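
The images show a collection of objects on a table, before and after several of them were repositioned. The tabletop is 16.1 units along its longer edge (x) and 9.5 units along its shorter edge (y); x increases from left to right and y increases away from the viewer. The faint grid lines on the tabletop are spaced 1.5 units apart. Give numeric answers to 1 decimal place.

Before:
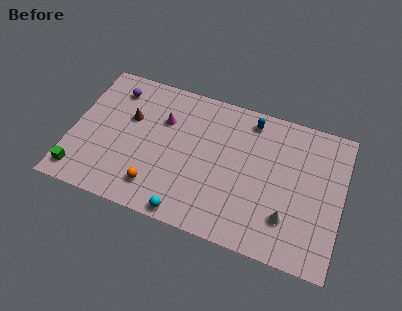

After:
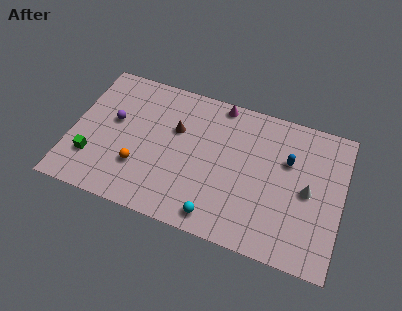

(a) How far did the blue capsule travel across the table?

3.1

From (10.4, 8.2) to (12.8, 6.2), the blue capsule covered √(2.4² + 2.0²) ≈ 3.1 units.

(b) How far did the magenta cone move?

3.9

The magenta cone moved from about (5.3, 6.5) to (8.5, 8.7), a distance of √(3.2² + 2.2²) ≈ 3.9.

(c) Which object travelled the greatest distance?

the magenta cone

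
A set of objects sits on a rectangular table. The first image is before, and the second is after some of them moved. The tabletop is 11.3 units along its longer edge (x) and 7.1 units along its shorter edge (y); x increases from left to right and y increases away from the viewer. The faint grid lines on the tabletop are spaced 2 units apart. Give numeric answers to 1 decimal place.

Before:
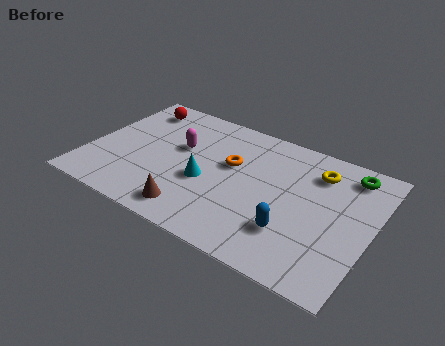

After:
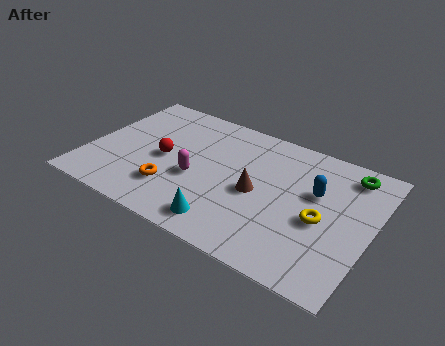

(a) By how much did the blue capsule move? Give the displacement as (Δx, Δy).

(0.6, 2.4)

From the two frames, the blue capsule sits at roughly (8.4, 2.0) before and (9.0, 4.4) after.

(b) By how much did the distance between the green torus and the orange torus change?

+2.9

Before: roughly 4.8 units apart; after: 7.7. That's 2.9 units further apart.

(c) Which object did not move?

the green torus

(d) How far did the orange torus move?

3.1

The orange torus was near (5.6, 4.3) before and (3.6, 1.9) after, so it travelled √(2.0² + 2.4²) ≈ 3.1 units.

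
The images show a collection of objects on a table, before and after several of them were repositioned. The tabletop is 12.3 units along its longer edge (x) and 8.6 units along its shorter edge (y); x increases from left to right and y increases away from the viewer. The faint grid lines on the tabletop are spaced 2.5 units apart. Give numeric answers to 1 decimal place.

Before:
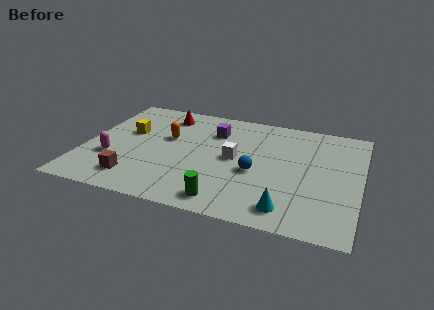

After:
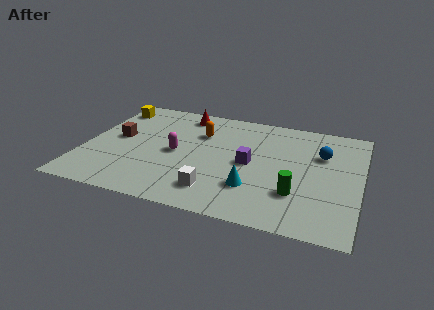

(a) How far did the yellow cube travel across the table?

2.1

The yellow cube was near (1.8, 5.2) before and (0.8, 7.1) after, so it travelled √(1.0² + 1.9²) ≈ 2.1 units.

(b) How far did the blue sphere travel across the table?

3.6

The blue sphere moved from about (7.7, 3.6) to (10.5, 5.8), a distance of √(2.8² + 2.2²) ≈ 3.6.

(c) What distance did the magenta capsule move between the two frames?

3.0

The magenta capsule was near (1.3, 2.9) before and (4.1, 4.1) after, so it travelled √(2.8² + 1.2²) ≈ 3.0 units.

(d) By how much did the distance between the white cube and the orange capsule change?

+1.2

The distance was about 3.2 in the first image and 4.4 in the second, so they moved 1.2 units further apart.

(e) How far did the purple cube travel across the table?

2.8

The purple cube was near (5.6, 6.3) before and (7.4, 4.2) after, so it travelled √(1.8² + 2.1²) ≈ 2.8 units.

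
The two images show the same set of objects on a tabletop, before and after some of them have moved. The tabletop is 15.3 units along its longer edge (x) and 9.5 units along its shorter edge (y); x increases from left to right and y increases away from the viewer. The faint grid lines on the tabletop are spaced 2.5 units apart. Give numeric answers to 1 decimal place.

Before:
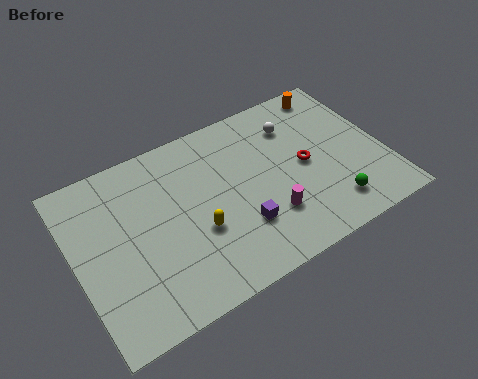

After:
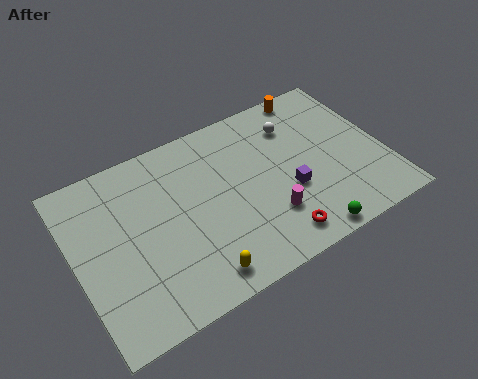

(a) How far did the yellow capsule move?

2.3

The yellow capsule moved from about (5.8, 3.6) to (5.4, 1.3), a distance of √(0.4² + 2.3²) ≈ 2.3.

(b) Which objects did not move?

the magenta cylinder and the white sphere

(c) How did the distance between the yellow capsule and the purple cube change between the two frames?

+3.3

They were about 2.2 units apart before and 5.5 after — 3.3 units further apart.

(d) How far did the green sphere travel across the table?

1.8

From (12.2, 1.8) to (10.7, 0.8), the green sphere covered √(1.5² + 1.0²) ≈ 1.8 units.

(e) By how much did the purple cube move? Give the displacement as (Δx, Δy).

(2.6, 0.8)

The purple cube was at about (7.8, 2.8) and moved to about (10.4, 3.6).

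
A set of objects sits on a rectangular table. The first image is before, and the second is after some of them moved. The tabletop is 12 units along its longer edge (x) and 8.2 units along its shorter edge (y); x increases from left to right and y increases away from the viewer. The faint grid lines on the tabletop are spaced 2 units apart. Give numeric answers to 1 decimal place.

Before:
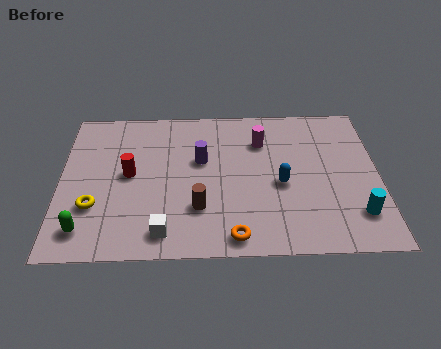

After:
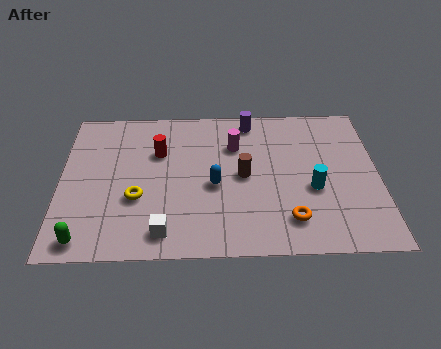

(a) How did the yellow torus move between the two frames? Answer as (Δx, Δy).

(1.6, 0.4)

The yellow torus was at about (1.3, 2.6) and moved to about (2.9, 3.0).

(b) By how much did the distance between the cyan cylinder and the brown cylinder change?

-3.2

Before: roughly 5.9 units apart; after: 2.7. That's 3.2 units closer together.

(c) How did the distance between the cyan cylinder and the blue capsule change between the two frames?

+0.4

They were about 3.3 units apart before and 3.7 after — 0.4 units further apart.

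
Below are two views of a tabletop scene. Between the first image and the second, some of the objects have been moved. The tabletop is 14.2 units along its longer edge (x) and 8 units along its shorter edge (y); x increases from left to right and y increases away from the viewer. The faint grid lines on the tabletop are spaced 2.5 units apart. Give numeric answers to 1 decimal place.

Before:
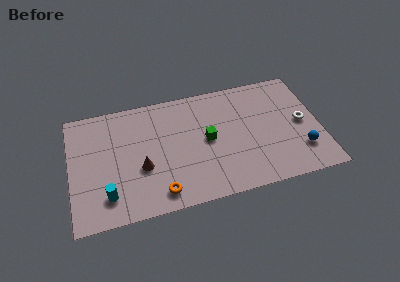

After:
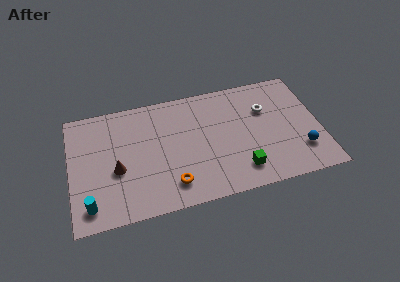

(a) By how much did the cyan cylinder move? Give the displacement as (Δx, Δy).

(-1.0, -0.4)

The cyan cylinder was at about (2.0, 1.7) and moved to about (1.0, 1.3).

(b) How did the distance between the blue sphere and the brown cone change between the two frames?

+1.4

The distance was about 9.1 in the first image and 10.5 in the second, so they moved 1.4 units further apart.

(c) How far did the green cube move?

3.0

The green cube was near (7.8, 4.1) before and (9.5, 1.6) after, so it travelled √(1.7² + 2.5²) ≈ 3.0 units.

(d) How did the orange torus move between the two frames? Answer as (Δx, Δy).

(0.7, 0.4)

From the two frames, the orange torus sits at roughly (4.9, 1.2) before and (5.6, 1.6) after.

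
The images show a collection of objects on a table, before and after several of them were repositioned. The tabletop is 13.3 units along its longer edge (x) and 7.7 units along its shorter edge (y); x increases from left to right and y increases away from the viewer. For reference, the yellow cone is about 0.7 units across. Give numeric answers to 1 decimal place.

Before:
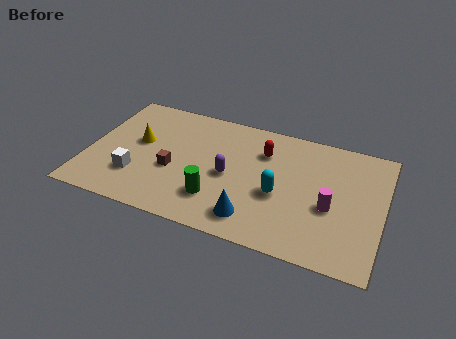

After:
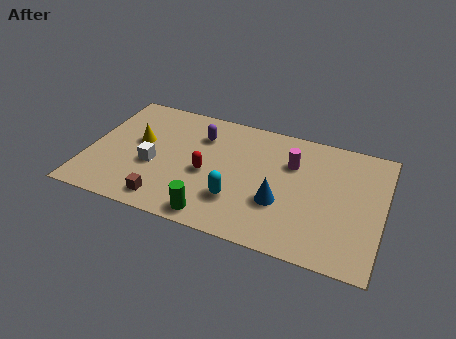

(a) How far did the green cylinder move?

1.1

The green cylinder was near (6.0, 2.0) before and (6.0, 0.9) after, so it travelled √(0.0² + 1.1²) ≈ 1.1 units.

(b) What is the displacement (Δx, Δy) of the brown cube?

(-0.1, -2.0)

From the two frames, the brown cube sits at roughly (3.9, 3.1) before and (3.8, 1.1) after.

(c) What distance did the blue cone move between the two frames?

1.7

From (7.7, 1.4) to (8.8, 2.7), the blue cone covered √(1.1² + 1.3²) ≈ 1.7 units.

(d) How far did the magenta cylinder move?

2.8

From (11.0, 3.2) to (9.1, 5.3), the magenta cylinder covered √(1.9² + 2.1²) ≈ 2.8 units.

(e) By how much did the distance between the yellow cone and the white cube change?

-0.7

Before: roughly 2.2 units apart; after: 1.5. That's 0.7 units closer together.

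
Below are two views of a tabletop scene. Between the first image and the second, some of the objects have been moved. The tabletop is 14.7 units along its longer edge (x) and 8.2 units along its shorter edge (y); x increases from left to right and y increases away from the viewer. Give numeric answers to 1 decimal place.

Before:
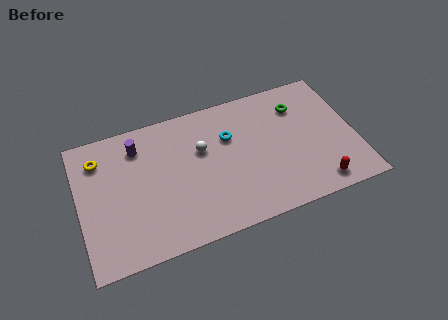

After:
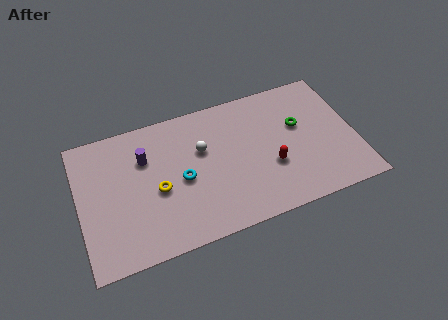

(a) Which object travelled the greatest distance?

the yellow torus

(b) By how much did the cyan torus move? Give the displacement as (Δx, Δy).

(-2.7, -1.7)

The cyan torus started near (8.1, 5.5) and ended near (5.4, 3.8).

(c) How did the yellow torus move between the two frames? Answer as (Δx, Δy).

(2.9, -2.8)

The yellow torus was at about (1.2, 6.4) and moved to about (4.1, 3.6).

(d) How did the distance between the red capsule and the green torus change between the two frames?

-2.5

The distance was about 5.1 in the first image and 2.6 in the second, so they moved 2.5 units closer together.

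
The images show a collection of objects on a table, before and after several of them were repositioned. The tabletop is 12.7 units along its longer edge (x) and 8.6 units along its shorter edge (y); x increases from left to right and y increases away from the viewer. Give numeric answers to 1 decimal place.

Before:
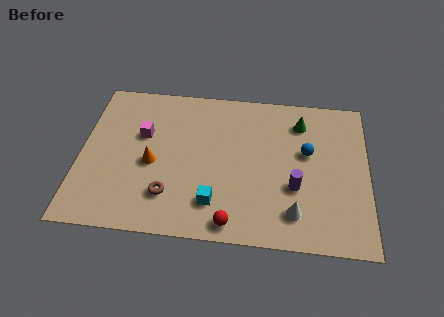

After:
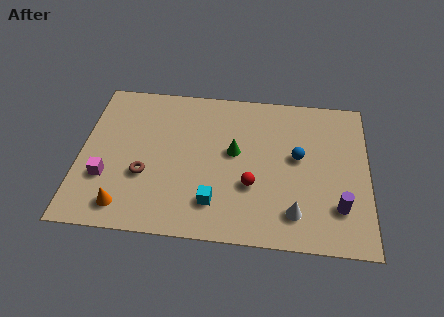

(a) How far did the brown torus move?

1.5

The brown torus was near (4.0, 2.1) before and (2.9, 3.1) after, so it travelled √(1.1² + 1.0²) ≈ 1.5 units.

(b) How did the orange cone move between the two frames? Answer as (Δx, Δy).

(-1.1, -2.5)

The orange cone started near (3.2, 3.8) and ended near (2.1, 1.3).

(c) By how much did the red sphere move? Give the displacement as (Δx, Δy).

(0.8, 2.1)

The red sphere was at about (6.8, 0.9) and moved to about (7.6, 3.0).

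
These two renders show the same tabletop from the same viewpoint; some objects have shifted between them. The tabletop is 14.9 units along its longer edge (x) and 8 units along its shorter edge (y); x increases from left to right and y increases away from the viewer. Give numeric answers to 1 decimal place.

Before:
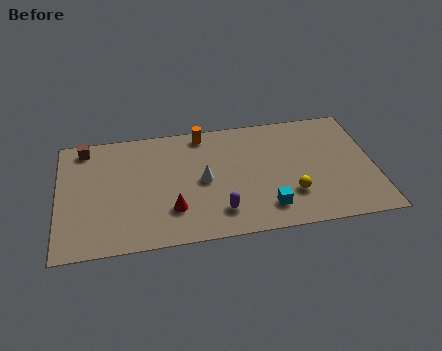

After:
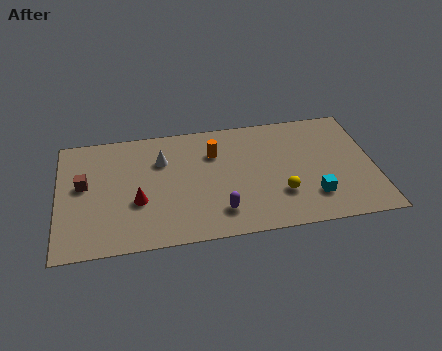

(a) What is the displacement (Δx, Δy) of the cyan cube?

(2.2, 0.4)

The cyan cube was at about (9.7, 1.6) and moved to about (11.9, 2.0).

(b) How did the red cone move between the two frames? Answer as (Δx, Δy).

(-1.6, 0.8)

The red cone started near (5.3, 2.2) and ended near (3.7, 3.0).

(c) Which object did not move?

the purple capsule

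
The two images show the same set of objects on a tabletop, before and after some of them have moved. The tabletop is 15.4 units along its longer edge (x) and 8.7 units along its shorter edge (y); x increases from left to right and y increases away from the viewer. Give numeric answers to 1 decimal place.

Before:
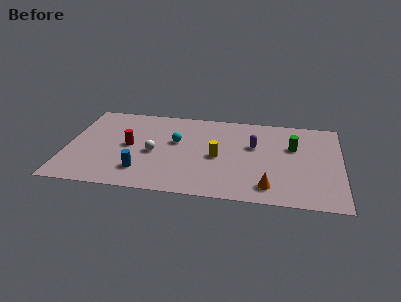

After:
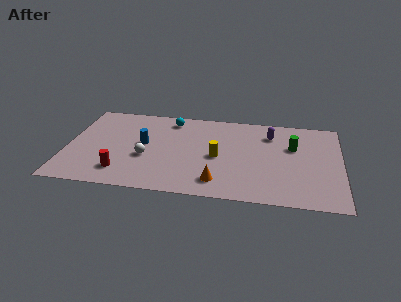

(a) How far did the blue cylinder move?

2.7

The blue cylinder was near (4.3, 2.0) before and (4.3, 4.7) after, so it travelled √(0.0² + 2.7²) ≈ 2.7 units.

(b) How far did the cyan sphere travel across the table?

2.2

The cyan sphere was near (6.1, 5.2) before and (5.7, 7.4) after, so it travelled √(0.4² + 2.2²) ≈ 2.2 units.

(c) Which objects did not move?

the green cylinder and the yellow cylinder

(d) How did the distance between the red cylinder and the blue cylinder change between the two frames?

+0.6

The distance was about 2.5 in the first image and 3.1 in the second, so they moved 0.6 units further apart.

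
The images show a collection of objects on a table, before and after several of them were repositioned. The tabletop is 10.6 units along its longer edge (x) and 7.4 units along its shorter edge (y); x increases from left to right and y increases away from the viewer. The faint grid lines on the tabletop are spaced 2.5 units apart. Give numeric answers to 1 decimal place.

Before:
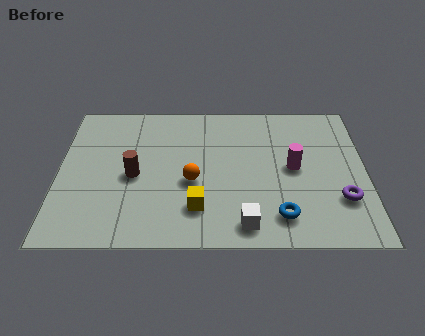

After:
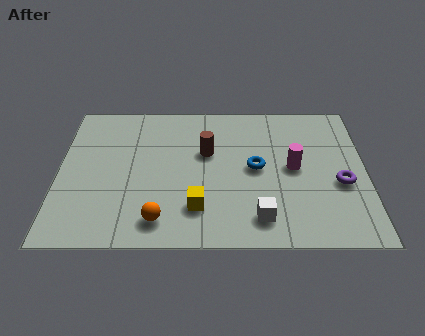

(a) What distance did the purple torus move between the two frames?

0.8

The purple torus was near (9.7, 2.2) before and (9.7, 3.0) after, so it travelled √(0.0² + 0.8²) ≈ 0.8 units.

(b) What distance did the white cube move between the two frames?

0.6

From (6.4, 1.0) to (6.9, 1.3), the white cube covered √(0.5² + 0.3²) ≈ 0.6 units.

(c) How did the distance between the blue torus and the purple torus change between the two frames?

+0.8

The distance was about 2.2 in the first image and 3.0 in the second, so they moved 0.8 units further apart.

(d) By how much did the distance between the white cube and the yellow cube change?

+0.4

They were about 1.8 units apart before and 2.2 after — 0.4 units further apart.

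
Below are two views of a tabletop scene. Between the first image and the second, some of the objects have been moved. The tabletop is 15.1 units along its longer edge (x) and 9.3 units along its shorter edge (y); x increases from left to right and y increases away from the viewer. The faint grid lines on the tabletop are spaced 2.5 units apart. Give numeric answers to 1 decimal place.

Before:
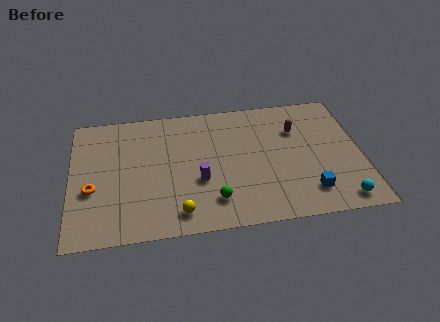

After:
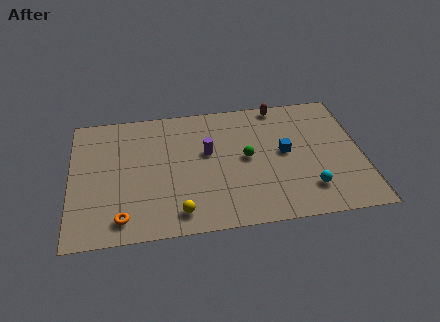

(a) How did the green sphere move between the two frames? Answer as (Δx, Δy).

(1.8, 2.8)

From the two frames, the green sphere sits at roughly (7.3, 2.0) before and (9.1, 4.8) after.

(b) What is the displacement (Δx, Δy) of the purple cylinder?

(0.5, 2.0)

From the two frames, the purple cylinder sits at roughly (6.6, 3.5) before and (7.1, 5.5) after.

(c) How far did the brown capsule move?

2.2

From (11.8, 6.5) to (11.0, 8.5), the brown capsule covered √(0.8² + 2.0²) ≈ 2.2 units.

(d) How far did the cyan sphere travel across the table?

1.9

The cyan sphere moved from about (13.8, 1.1) to (12.2, 2.1), a distance of √(1.6² + 1.0²) ≈ 1.9.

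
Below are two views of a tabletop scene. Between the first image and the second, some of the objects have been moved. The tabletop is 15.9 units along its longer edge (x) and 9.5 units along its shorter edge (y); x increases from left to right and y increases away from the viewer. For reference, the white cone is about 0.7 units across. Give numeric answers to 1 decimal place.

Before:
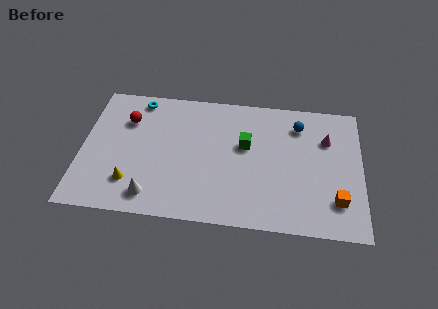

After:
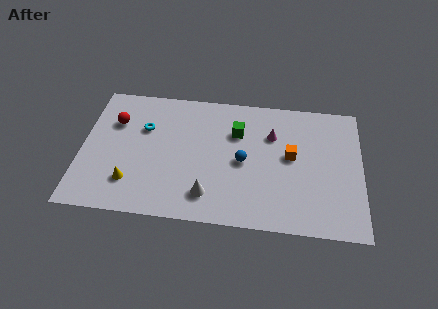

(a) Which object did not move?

the yellow cone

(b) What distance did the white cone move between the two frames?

3.2

The white cone was near (4.1, 1.5) before and (7.3, 1.9) after, so it travelled √(3.2² + 0.4²) ≈ 3.2 units.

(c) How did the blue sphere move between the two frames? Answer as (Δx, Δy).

(-3.1, -3.0)

The blue sphere was at about (12.3, 7.5) and moved to about (9.2, 4.5).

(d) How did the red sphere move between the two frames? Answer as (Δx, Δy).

(-0.7, -0.2)

The red sphere was at about (2.5, 6.8) and moved to about (1.8, 6.6).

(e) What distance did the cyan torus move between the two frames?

2.1

The cyan torus was near (3.1, 8.4) before and (3.5, 6.3) after, so it travelled √(0.4² + 2.1²) ≈ 2.1 units.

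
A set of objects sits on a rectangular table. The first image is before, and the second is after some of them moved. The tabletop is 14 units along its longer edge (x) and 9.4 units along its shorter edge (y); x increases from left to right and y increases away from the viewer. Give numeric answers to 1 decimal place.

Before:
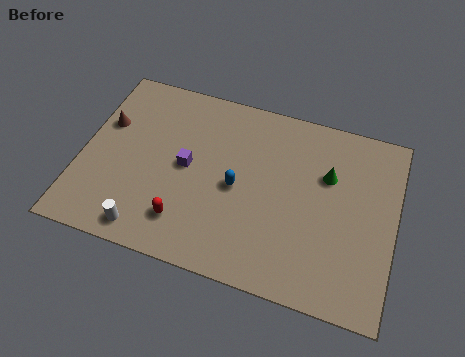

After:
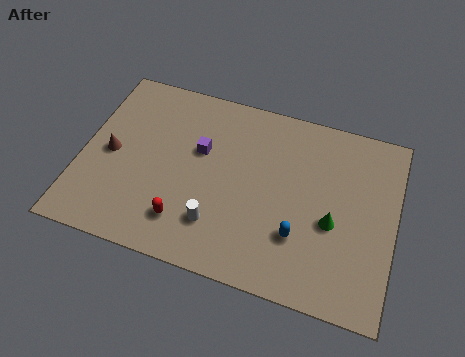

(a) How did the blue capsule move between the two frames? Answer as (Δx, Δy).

(2.9, -1.6)

The blue capsule started near (7.0, 4.4) and ended near (9.9, 2.8).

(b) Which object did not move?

the red capsule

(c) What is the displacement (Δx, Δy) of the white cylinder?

(3.0, 1.2)

The white cylinder was at about (3.3, 1.1) and moved to about (6.3, 2.3).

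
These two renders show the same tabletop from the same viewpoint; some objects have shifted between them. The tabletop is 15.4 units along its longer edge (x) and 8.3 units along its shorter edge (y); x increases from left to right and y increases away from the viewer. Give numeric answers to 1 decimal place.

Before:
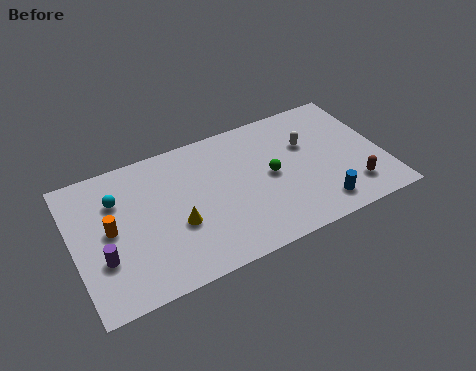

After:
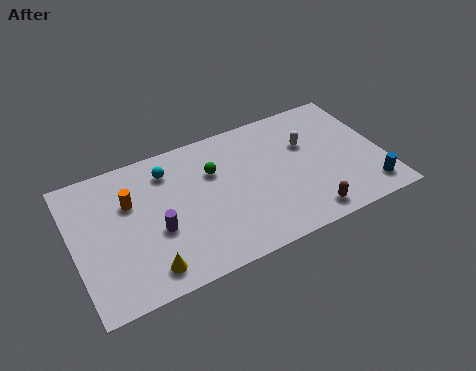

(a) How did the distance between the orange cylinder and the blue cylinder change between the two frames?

+1.7

The distance was about 10.5 in the first image and 12.2 in the second, so they moved 1.7 units further apart.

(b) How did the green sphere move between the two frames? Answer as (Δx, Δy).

(-2.7, 1.4)

The green sphere was at about (9.8, 4.2) and moved to about (7.1, 5.6).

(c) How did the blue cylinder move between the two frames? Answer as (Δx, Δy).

(2.5, 0.0)

The blue cylinder was at about (11.9, 1.4) and moved to about (14.4, 1.4).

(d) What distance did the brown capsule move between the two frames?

2.5

The brown capsule moved from about (13.6, 1.8) to (11.2, 1.1), a distance of √(2.4² + 0.7²) ≈ 2.5.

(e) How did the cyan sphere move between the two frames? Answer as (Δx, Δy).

(2.6, 0.7)

The cyan sphere was at about (2.3, 5.9) and moved to about (4.9, 6.6).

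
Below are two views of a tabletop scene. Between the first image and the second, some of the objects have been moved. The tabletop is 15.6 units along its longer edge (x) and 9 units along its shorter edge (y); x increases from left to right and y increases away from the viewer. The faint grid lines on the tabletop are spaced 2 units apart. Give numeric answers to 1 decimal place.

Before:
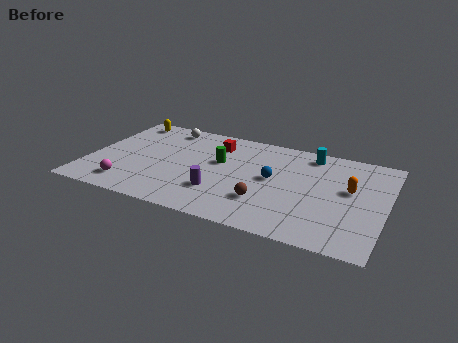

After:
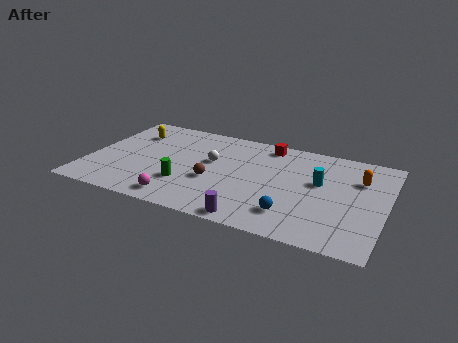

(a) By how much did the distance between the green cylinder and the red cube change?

+4.8

The distance was about 1.6 in the first image and 6.4 in the second, so they moved 4.8 units further apart.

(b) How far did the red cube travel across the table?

2.8

From (6.4, 7.0) to (9.1, 7.9), the red cube covered √(2.7² + 0.9²) ≈ 2.8 units.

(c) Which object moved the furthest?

the white sphere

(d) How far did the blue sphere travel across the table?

3.1

The blue sphere was near (9.7, 4.8) before and (11.0, 2.0) after, so it travelled √(1.3² + 2.8²) ≈ 3.1 units.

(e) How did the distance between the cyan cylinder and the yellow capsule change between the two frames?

+0.3

Before: roughly 10.0 units apart; after: 10.3. That's 0.3 units further apart.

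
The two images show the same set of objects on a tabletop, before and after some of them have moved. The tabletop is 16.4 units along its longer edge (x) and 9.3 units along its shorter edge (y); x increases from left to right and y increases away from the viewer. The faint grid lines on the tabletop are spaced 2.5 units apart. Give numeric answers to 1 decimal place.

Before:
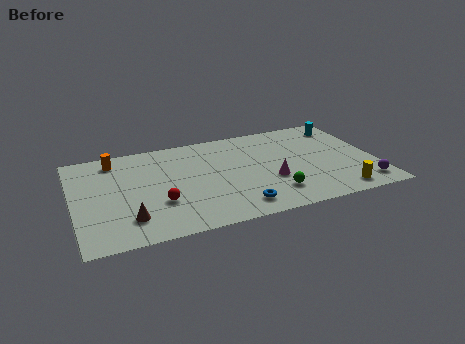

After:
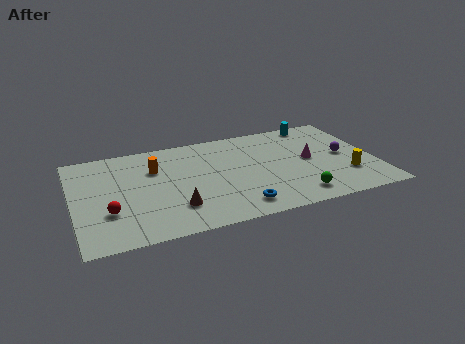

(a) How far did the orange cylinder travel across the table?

2.6

From (2.4, 7.9) to (4.5, 6.4), the orange cylinder covered √(2.1² + 1.5²) ≈ 2.6 units.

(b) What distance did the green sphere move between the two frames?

1.3

The green sphere was near (10.6, 2.1) before and (11.8, 1.5) after, so it travelled √(1.2² + 0.6²) ≈ 1.3 units.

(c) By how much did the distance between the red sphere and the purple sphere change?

+2.0

The distance was about 11.1 in the first image and 13.1 in the second, so they moved 2.0 units further apart.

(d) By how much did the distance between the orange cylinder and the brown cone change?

-1.7

Before: roughly 5.8 units apart; after: 4.1. That's 1.7 units closer together.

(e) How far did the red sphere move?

2.7

The red sphere was near (4.5, 3.1) before and (1.8, 3.0) after, so it travelled √(2.7² + 0.1²) ≈ 2.7 units.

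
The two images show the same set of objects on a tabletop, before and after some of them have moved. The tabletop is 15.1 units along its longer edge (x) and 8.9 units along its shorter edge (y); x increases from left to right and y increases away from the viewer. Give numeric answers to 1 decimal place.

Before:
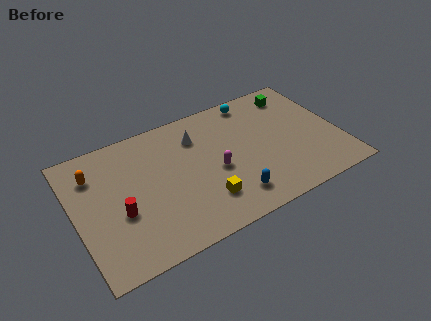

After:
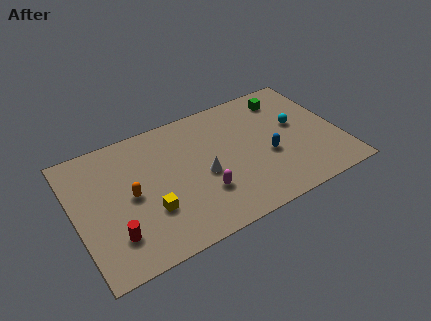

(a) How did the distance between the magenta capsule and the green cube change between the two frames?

+0.9

Before: roughly 6.3 units apart; after: 7.2. That's 0.9 units further apart.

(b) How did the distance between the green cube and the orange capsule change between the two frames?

-2.0

The distance was about 11.8 in the first image and 9.8 in the second, so they moved 2.0 units closer together.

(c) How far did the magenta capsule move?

1.5

The magenta capsule moved from about (7.9, 3.9) to (7.0, 2.7), a distance of √(0.9² + 1.2²) ≈ 1.5.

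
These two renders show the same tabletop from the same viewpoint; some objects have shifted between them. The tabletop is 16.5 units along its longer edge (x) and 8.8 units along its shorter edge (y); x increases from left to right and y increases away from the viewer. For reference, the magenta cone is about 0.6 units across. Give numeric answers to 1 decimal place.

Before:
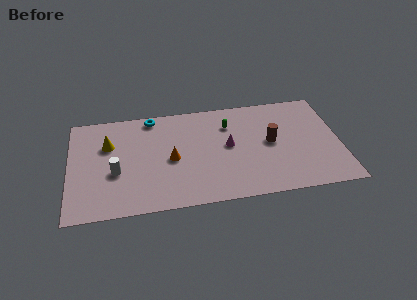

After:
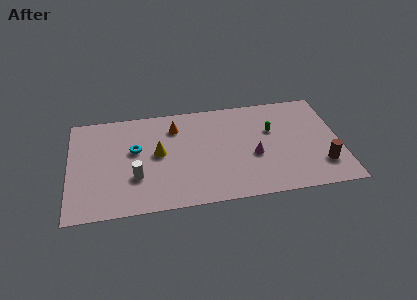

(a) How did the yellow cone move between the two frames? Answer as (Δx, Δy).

(3.0, -1.2)

The yellow cone started near (2.4, 5.9) and ended near (5.4, 4.7).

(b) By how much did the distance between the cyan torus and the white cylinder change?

-2.7

The distance was about 5.0 in the first image and 2.3 in the second, so they moved 2.7 units closer together.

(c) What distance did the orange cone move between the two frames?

2.7

From (6.2, 4.1) to (6.5, 6.8), the orange cone covered √(0.3² + 2.7²) ≈ 2.7 units.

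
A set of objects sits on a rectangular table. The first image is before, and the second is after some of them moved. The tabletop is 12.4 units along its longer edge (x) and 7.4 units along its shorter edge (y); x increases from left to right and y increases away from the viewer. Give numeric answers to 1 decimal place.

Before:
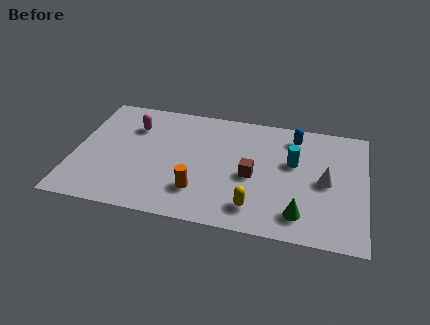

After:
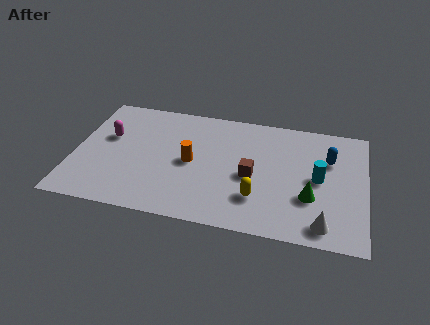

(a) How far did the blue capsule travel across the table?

1.9

From (9.3, 6.1) to (10.8, 5.0), the blue capsule covered √(1.5² + 1.1²) ≈ 1.9 units.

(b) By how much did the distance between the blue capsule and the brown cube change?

+0.3

Before: roughly 3.3 units apart; after: 3.6. That's 0.3 units further apart.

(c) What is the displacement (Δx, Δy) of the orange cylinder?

(-0.4, 1.7)

The orange cylinder started near (5.4, 1.9) and ended near (5.0, 3.6).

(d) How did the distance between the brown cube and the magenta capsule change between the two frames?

+0.7

They were about 5.6 units apart before and 6.3 after — 0.7 units further apart.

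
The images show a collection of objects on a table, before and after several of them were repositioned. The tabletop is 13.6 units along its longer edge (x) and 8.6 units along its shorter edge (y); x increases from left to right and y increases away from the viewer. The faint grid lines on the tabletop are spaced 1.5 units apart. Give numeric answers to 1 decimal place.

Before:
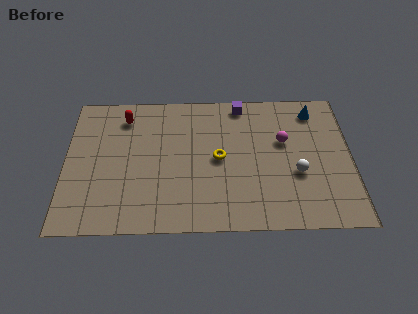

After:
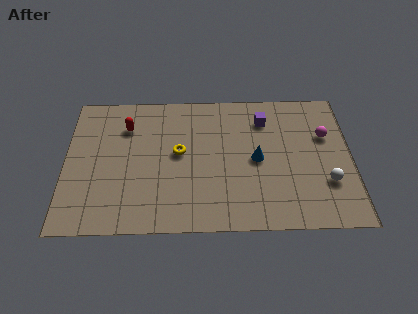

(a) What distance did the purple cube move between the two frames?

1.5

The purple cube was near (8.4, 7.7) before and (9.5, 6.7) after, so it travelled √(1.1² + 1.0²) ≈ 1.5 units.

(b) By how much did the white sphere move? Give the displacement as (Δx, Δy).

(1.4, -0.6)

From the two frames, the white sphere sits at roughly (11.0, 3.3) before and (12.4, 2.7) after.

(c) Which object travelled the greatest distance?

the blue cone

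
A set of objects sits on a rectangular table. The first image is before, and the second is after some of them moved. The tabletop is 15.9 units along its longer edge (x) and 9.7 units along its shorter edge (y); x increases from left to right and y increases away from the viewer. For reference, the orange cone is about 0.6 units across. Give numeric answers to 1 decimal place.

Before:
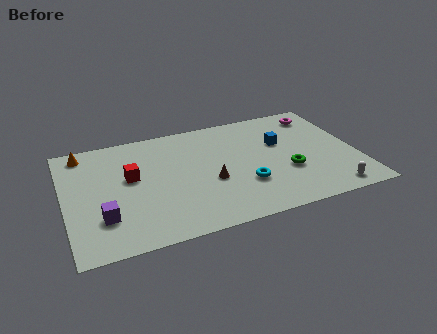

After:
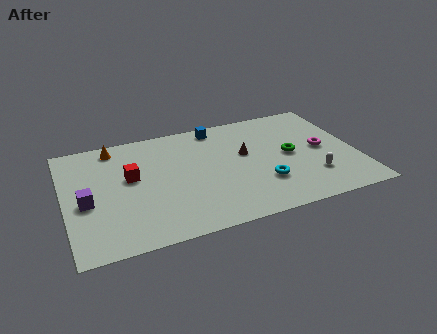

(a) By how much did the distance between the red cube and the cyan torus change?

+1.0

The distance was about 6.5 in the first image and 7.5 in the second, so they moved 1.0 units further apart.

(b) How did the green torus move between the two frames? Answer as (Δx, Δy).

(0.3, 1.4)

The green torus started near (12.0, 3.5) and ended near (12.3, 4.9).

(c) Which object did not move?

the red cube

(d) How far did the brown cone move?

2.8

From (7.8, 3.9) to (9.9, 5.7), the brown cone covered √(2.1² + 1.8²) ≈ 2.8 units.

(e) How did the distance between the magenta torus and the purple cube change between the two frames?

-0.5

They were about 13.5 units apart before and 13.0 after — 0.5 units closer together.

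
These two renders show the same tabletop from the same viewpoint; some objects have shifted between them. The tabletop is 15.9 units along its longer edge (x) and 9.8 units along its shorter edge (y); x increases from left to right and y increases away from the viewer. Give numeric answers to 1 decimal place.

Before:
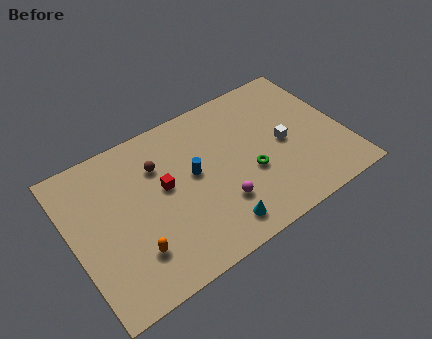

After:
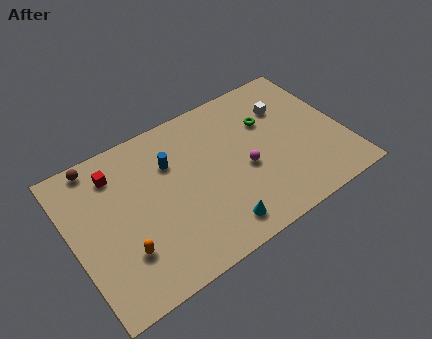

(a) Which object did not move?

the cyan cone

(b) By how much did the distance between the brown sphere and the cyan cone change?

+3.4

The distance was about 6.0 in the first image and 9.4 in the second, so they moved 3.4 units further apart.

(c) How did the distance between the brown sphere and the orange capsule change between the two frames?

+1.1

They were about 5.0 units apart before and 6.1 after — 1.1 units further apart.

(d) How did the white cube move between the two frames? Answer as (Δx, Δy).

(0.6, 2.3)

The white cube was at about (12.4, 4.7) and moved to about (13.0, 7.0).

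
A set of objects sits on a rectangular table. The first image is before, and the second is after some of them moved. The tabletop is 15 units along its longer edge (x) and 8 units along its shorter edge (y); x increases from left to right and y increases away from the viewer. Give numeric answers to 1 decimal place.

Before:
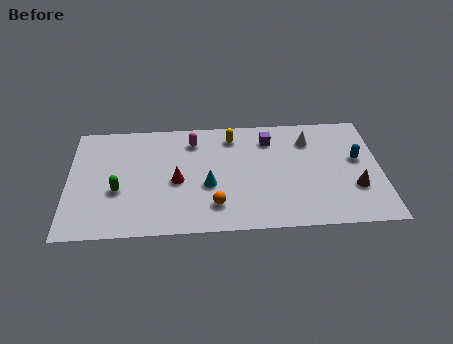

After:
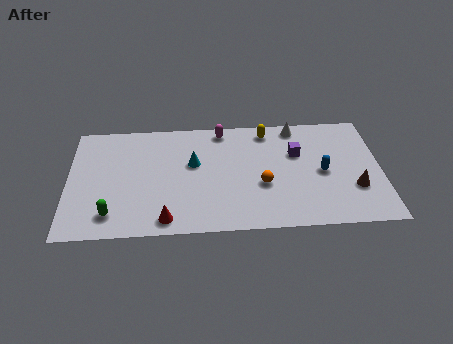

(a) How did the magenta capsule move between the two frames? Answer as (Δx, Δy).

(1.4, 0.7)

The magenta capsule was at about (6.0, 6.4) and moved to about (7.4, 7.1).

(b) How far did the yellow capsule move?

1.7

From (7.9, 6.6) to (9.6, 6.9), the yellow capsule covered √(1.7² + 0.3²) ≈ 1.7 units.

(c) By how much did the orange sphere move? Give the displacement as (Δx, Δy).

(2.3, 1.3)

From the two frames, the orange sphere sits at roughly (7.0, 1.8) before and (9.3, 3.1) after.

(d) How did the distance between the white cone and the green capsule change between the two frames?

+0.8

They were about 9.7 units apart before and 10.5 after — 0.8 units further apart.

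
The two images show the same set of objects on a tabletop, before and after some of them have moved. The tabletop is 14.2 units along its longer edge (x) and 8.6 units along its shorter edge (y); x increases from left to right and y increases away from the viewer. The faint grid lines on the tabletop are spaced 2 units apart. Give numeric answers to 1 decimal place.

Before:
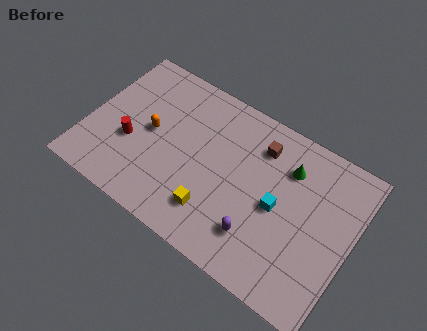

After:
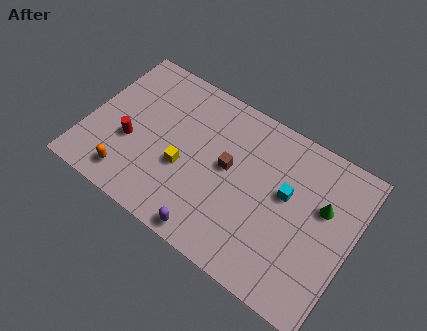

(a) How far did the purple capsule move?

2.6

From (9.6, 2.1) to (7.3, 0.8), the purple capsule covered √(2.3² + 1.3²) ≈ 2.6 units.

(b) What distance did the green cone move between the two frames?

2.2

From (10.5, 6.4) to (12.5, 5.4), the green cone covered √(2.0² + 1.0²) ≈ 2.2 units.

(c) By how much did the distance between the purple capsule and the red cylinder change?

-1.8

The distance was about 7.3 in the first image and 5.5 in the second, so they moved 1.8 units closer together.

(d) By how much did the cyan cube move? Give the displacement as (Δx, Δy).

(0.3, 0.9)

The cyan cube started near (10.3, 4.1) and ended near (10.6, 5.0).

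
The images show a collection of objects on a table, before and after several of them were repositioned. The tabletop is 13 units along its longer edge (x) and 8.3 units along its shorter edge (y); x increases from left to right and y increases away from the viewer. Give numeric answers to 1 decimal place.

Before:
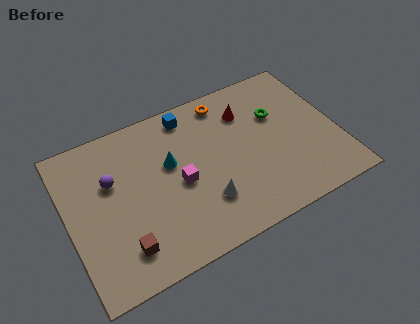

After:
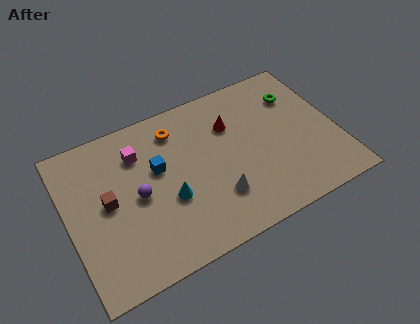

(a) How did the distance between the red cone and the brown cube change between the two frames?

-1.6

They were about 8.0 units apart before and 6.4 after — 1.6 units closer together.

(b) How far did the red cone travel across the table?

0.9

The red cone moved from about (8.9, 6.2) to (8.1, 5.8), a distance of √(0.8² + 0.4²) ≈ 0.9.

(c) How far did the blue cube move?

2.8

The blue cube moved from about (6.2, 7.2) to (4.4, 5.0), a distance of √(1.8² + 2.2²) ≈ 2.8.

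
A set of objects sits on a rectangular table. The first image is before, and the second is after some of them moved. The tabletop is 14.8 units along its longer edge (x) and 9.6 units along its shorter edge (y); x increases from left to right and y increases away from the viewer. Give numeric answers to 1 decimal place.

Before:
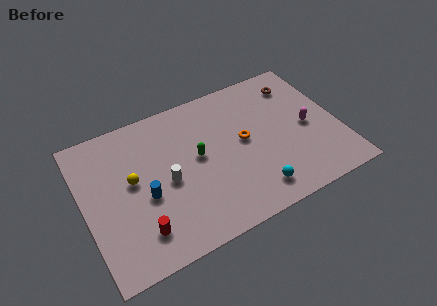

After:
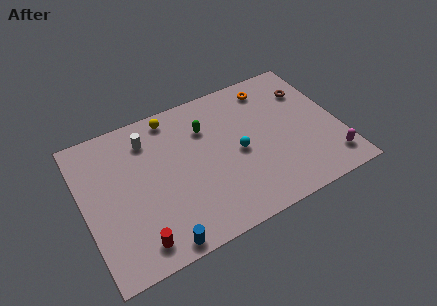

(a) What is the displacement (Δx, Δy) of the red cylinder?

(-0.2, -0.6)

The red cylinder started near (2.8, 2.0) and ended near (2.6, 1.4).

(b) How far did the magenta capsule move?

2.9

The magenta capsule moved from about (13.0, 4.5) to (13.9, 1.7), a distance of √(0.9² + 2.8²) ≈ 2.9.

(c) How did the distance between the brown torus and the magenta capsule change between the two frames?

+2.1

The distance was about 3.2 in the first image and 5.3 in the second, so they moved 2.1 units further apart.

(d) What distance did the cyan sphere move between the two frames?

2.9

The cyan sphere was near (9.4, 1.6) before and (8.9, 4.5) after, so it travelled √(0.5² + 2.9²) ≈ 2.9 units.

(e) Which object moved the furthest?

the yellow sphere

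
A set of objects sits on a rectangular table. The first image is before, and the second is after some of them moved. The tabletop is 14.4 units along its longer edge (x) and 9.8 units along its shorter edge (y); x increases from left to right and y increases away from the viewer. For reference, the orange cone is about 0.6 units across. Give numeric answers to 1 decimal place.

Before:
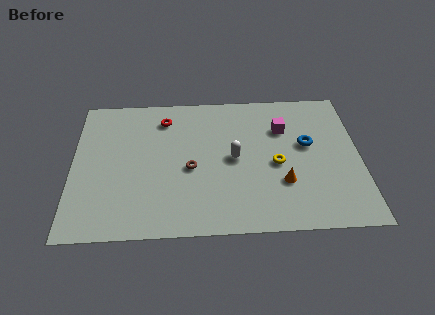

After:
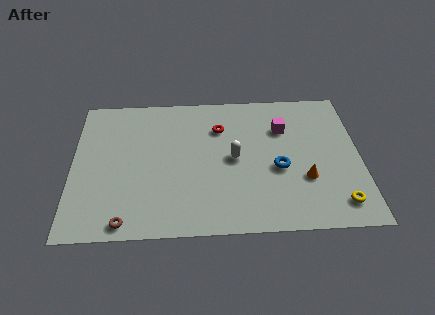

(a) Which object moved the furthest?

the brown torus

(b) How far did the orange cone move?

1.1

From (10.5, 3.1) to (11.6, 3.3), the orange cone covered √(1.1² + 0.2²) ≈ 1.1 units.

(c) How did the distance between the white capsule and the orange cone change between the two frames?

+0.8

The distance was about 3.0 in the first image and 3.8 in the second, so they moved 0.8 units further apart.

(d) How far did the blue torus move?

2.2

The blue torus was near (11.8, 5.7) before and (10.3, 4.1) after, so it travelled √(1.5² + 1.6²) ≈ 2.2 units.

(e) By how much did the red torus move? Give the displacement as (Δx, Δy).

(2.8, -0.8)

The red torus was at about (4.6, 7.9) and moved to about (7.4, 7.1).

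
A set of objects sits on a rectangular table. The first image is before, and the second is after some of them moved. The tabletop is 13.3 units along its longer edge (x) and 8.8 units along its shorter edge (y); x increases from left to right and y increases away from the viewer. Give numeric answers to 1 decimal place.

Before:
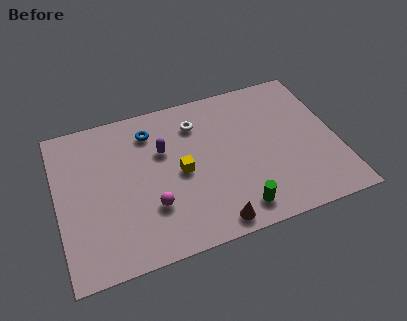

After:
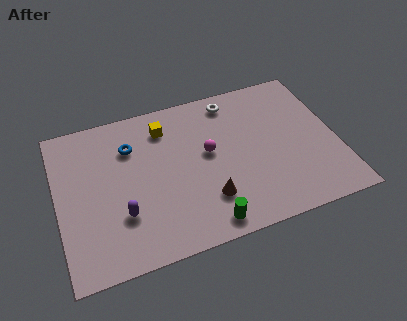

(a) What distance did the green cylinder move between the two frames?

1.5

The green cylinder was near (8.2, 1.3) before and (6.7, 1.0) after, so it travelled √(1.5² + 0.3²) ≈ 1.5 units.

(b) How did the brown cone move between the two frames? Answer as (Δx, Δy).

(-0.1, 1.4)

The brown cone started near (7.0, 0.9) and ended near (6.9, 2.3).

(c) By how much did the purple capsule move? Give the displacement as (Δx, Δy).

(-2.2, -3.0)

The purple capsule was at about (5.1, 5.7) and moved to about (2.9, 2.7).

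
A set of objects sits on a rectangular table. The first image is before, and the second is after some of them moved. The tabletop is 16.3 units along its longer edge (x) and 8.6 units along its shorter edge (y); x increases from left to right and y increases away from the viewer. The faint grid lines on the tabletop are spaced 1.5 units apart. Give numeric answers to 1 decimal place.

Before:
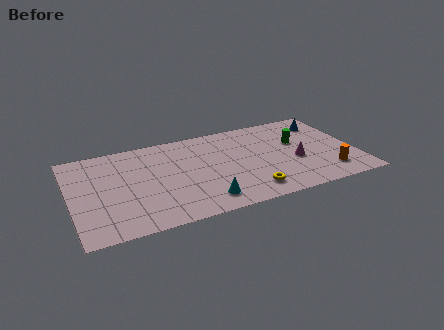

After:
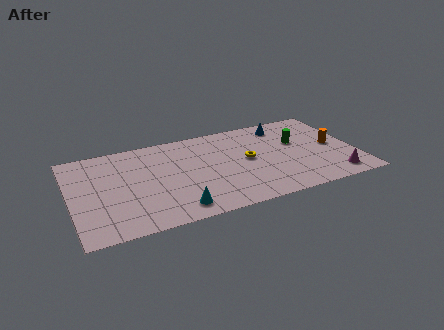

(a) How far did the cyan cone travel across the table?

1.6

The cyan cone moved from about (7.3, 1.5) to (5.7, 1.3), a distance of √(1.6² + 0.2²) ≈ 1.6.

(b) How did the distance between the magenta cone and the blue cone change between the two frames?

+2.4

The distance was about 3.9 in the first image and 6.3 in the second, so they moved 2.4 units further apart.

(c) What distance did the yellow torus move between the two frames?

3.0

The yellow torus was near (9.9, 1.5) before and (10.1, 4.5) after, so it travelled √(0.2² + 3.0²) ≈ 3.0 units.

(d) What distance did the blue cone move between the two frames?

2.4

From (14.9, 6.8) to (12.5, 7.2), the blue cone covered √(2.4² + 0.4²) ≈ 2.4 units.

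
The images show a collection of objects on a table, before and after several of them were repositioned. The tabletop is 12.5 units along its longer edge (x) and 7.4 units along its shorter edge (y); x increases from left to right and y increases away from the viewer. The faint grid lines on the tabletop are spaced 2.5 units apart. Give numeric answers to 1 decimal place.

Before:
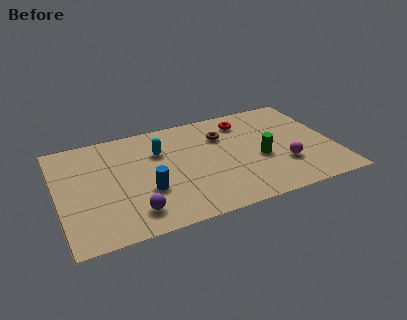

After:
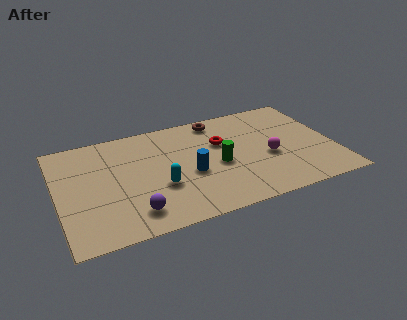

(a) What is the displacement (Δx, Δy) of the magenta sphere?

(-0.6, 0.8)

The magenta sphere started near (10.1, 2.3) and ended near (9.5, 3.1).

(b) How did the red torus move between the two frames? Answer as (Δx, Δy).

(-1.2, -1.2)

The red torus was at about (8.7, 6.0) and moved to about (7.5, 4.8).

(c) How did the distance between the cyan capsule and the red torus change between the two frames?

-0.4

The distance was about 4.1 in the first image and 3.7 in the second, so they moved 0.4 units closer together.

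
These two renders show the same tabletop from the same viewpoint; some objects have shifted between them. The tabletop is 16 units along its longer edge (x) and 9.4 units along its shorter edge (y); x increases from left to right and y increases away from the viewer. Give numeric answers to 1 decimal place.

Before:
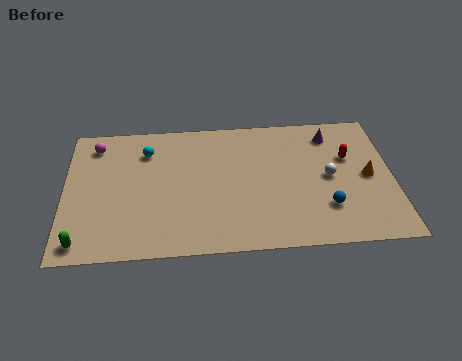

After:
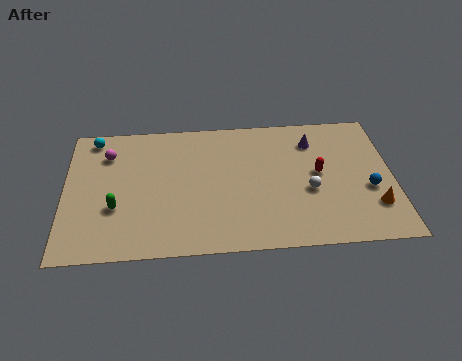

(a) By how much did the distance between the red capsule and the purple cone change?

+0.4

Before: roughly 1.9 units apart; after: 2.3. That's 0.4 units further apart.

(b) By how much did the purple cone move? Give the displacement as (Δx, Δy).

(-0.9, -0.4)

The purple cone started near (13.1, 7.7) and ended near (12.2, 7.3).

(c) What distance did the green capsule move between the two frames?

2.7

The green capsule was near (0.9, 1.1) before and (2.5, 3.3) after, so it travelled √(1.6² + 2.2²) ≈ 2.7 units.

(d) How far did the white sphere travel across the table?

1.3

The white sphere moved from about (12.9, 4.7) to (11.9, 3.8), a distance of √(1.0² + 0.9²) ≈ 1.3.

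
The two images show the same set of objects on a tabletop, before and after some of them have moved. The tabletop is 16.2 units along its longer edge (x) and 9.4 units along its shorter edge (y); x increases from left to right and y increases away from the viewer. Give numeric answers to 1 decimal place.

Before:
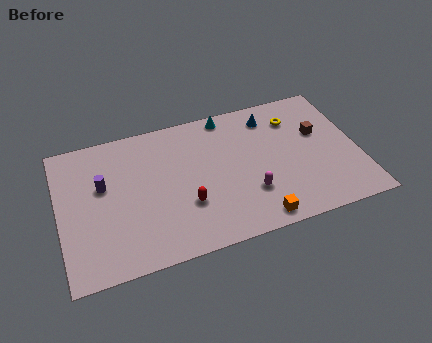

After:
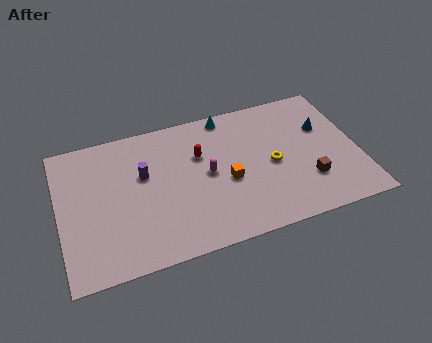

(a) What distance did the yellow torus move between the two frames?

3.2

From (13.0, 7.2) to (11.5, 4.4), the yellow torus covered √(1.5² + 2.8²) ≈ 3.2 units.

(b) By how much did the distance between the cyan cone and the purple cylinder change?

-2.0

The distance was about 7.5 in the first image and 5.5 in the second, so they moved 2.0 units closer together.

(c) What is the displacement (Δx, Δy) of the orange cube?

(-1.3, 3.0)

The orange cube started near (10.3, 1.0) and ended near (9.0, 4.0).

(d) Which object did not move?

the cyan cone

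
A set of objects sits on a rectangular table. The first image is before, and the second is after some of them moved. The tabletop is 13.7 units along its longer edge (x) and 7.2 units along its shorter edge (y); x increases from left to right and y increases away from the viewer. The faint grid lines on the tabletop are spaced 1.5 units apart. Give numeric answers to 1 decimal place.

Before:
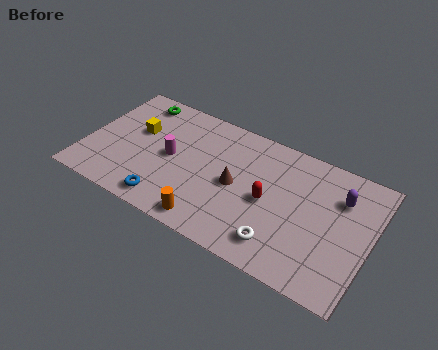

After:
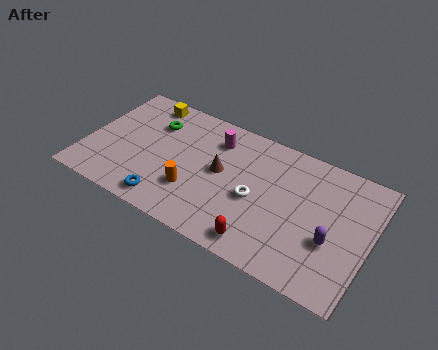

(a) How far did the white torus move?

2.3

From (9.7, 1.4) to (8.3, 3.2), the white torus covered √(1.4² + 1.8²) ≈ 2.3 units.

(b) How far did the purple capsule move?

2.5

The purple capsule was near (12.1, 5.2) before and (12.0, 2.7) after, so it travelled √(0.1² + 2.5²) ≈ 2.5 units.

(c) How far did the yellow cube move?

1.9

From (2.3, 4.4) to (2.4, 6.3), the yellow cube covered √(0.1² + 1.9²) ≈ 1.9 units.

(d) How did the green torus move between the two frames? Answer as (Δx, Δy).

(1.0, -1.0)

The green torus started near (2.0, 6.2) and ended near (3.0, 5.2).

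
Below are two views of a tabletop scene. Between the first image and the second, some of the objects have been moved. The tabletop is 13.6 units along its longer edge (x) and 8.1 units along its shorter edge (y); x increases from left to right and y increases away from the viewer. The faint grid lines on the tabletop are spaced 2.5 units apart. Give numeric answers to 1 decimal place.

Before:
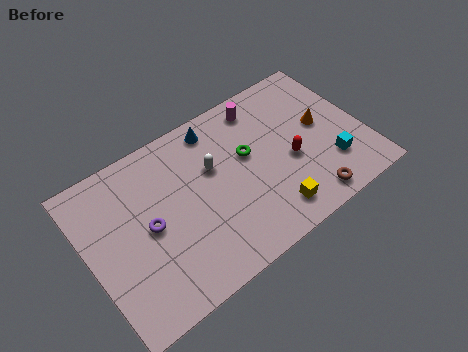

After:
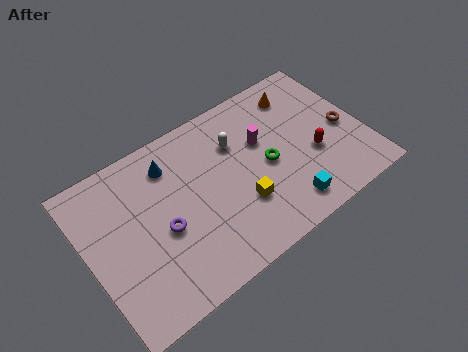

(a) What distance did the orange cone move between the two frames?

2.3

The orange cone moved from about (11.7, 4.4) to (11.0, 6.6), a distance of √(0.7² + 2.2²) ≈ 2.3.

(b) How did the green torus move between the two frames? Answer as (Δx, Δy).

(0.8, -1.0)

The green torus was at about (8.0, 4.8) and moved to about (8.8, 3.8).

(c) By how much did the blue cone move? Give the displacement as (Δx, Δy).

(-2.4, -0.6)

From the two frames, the blue cone sits at roughly (6.8, 7.0) before and (4.4, 6.4) after.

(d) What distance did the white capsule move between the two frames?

1.4

From (6.3, 5.1) to (7.6, 5.7), the white capsule covered √(1.3² + 0.6²) ≈ 1.4 units.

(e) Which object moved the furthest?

the brown torus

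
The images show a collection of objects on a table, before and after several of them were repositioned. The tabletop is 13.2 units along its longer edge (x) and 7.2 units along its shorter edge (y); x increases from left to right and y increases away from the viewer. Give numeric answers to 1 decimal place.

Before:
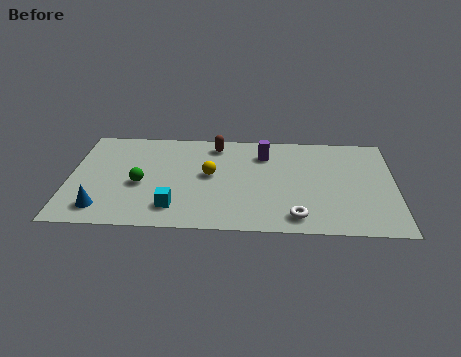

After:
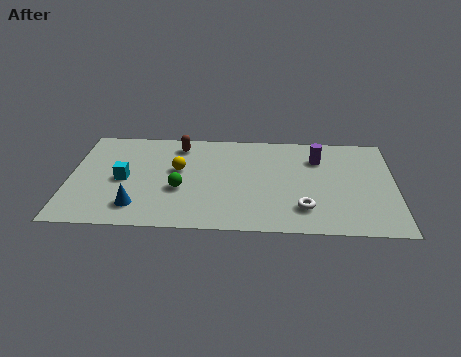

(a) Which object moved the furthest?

the cyan cube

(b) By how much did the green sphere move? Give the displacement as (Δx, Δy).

(1.6, -0.3)

The green sphere was at about (2.9, 3.1) and moved to about (4.5, 2.8).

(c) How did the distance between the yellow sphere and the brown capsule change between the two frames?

-0.4

The distance was about 2.2 in the first image and 1.8 in the second, so they moved 0.4 units closer together.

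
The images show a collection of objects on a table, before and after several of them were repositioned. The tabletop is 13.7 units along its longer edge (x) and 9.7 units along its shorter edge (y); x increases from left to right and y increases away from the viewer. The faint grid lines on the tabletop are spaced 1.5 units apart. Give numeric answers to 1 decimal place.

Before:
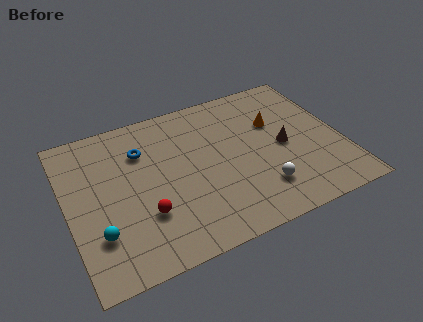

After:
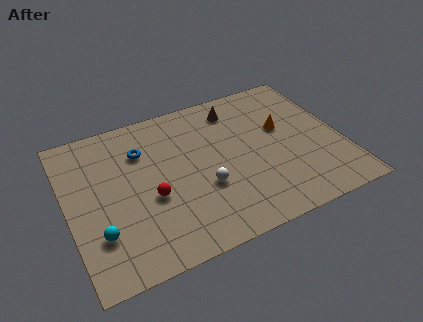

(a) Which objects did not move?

the blue torus and the cyan sphere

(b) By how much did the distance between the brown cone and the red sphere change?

-1.1

Before: roughly 7.4 units apart; after: 6.3. That's 1.1 units closer together.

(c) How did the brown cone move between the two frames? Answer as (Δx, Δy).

(-2.0, 3.4)

From the two frames, the brown cone sits at roughly (10.8, 4.6) before and (8.8, 8.0) after.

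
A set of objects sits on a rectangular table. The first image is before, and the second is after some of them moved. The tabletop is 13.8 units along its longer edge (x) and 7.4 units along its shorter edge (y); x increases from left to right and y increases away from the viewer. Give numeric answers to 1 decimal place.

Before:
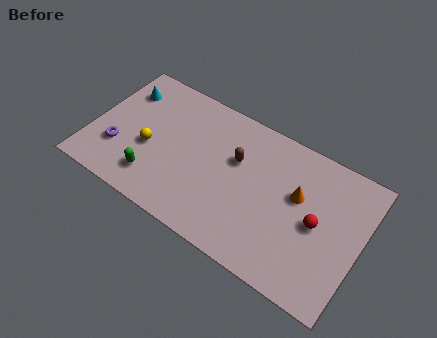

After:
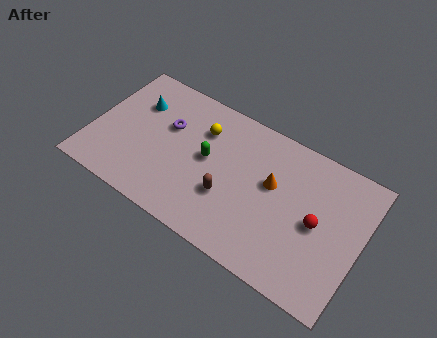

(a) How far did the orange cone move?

1.3

The orange cone was near (10.5, 4.5) before and (9.2, 4.4) after, so it travelled √(1.3² + 0.1²) ≈ 1.3 units.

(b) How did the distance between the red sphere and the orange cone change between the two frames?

+1.1

The distance was about 1.4 in the first image and 2.5 in the second, so they moved 1.1 units further apart.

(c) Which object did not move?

the red sphere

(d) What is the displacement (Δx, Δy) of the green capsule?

(2.4, 2.4)

The green capsule was at about (3.5, 1.6) and moved to about (5.9, 4.0).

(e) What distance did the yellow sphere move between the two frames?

3.3

The yellow sphere was near (3.0, 3.1) before and (5.4, 5.4) after, so it travelled √(2.4² + 2.3²) ≈ 3.3 units.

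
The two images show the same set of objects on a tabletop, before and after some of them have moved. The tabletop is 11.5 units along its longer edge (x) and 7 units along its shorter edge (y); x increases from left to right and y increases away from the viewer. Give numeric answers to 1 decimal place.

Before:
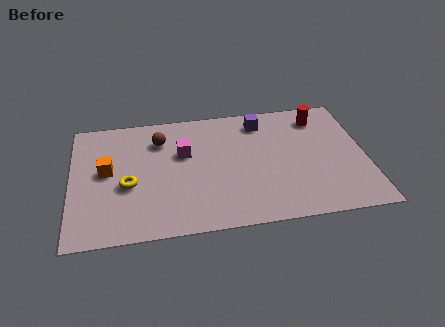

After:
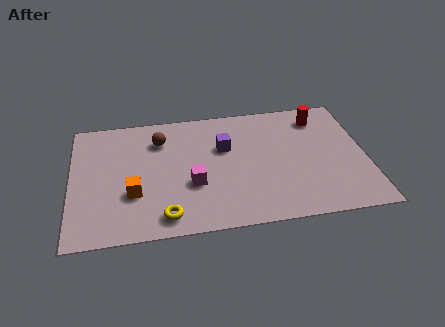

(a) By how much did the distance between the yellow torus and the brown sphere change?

+1.6

They were about 2.7 units apart before and 4.3 after — 1.6 units further apart.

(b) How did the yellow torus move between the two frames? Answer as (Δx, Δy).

(1.4, -1.9)

From the two frames, the yellow torus sits at roughly (2.2, 2.9) before and (3.6, 1.0) after.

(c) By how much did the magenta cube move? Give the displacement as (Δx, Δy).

(0.3, -1.8)

The magenta cube started near (4.4, 4.4) and ended near (4.7, 2.6).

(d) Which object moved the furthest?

the yellow torus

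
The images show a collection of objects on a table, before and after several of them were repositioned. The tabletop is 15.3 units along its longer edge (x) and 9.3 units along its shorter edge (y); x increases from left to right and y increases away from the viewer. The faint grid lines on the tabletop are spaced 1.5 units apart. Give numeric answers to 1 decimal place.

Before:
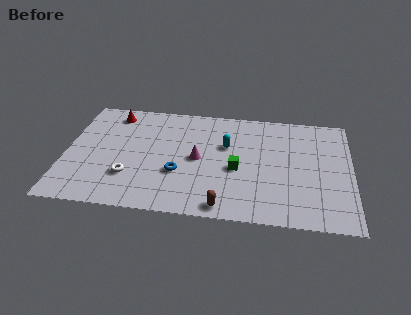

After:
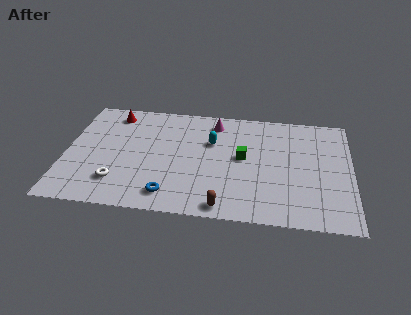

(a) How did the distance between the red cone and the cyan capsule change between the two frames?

-0.8

Before: roughly 6.5 units apart; after: 5.7. That's 0.8 units closer together.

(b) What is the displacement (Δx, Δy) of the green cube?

(0.3, 1.0)

The green cube started near (9.2, 4.0) and ended near (9.5, 5.0).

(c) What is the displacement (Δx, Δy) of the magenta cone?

(0.8, 3.2)

From the two frames, the magenta cone sits at roughly (7.1, 4.6) before and (7.9, 7.8) after.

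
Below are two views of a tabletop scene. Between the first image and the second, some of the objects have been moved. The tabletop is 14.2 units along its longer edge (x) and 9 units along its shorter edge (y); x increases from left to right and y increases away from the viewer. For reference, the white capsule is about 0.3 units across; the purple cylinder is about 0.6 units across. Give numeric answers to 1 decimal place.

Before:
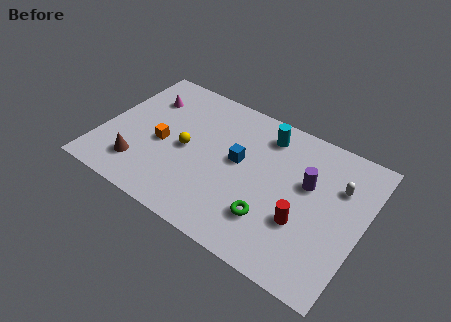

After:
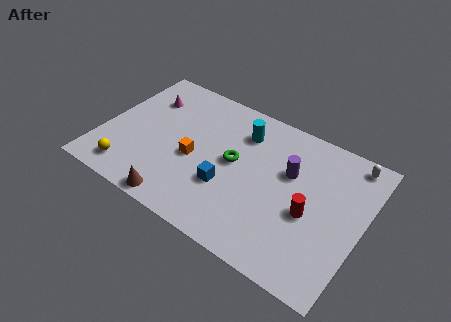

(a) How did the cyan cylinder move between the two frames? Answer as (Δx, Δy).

(-1.2, -0.5)

The cyan cylinder was at about (8.5, 7.4) and moved to about (7.3, 6.9).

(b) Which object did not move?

the magenta cone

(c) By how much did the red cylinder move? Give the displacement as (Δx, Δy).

(0.3, 0.7)

From the two frames, the red cylinder sits at roughly (11.2, 3.1) before and (11.5, 3.8) after.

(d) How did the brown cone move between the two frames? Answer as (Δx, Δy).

(2.4, -1.2)

The brown cone was at about (2.4, 2.0) and moved to about (4.8, 0.8).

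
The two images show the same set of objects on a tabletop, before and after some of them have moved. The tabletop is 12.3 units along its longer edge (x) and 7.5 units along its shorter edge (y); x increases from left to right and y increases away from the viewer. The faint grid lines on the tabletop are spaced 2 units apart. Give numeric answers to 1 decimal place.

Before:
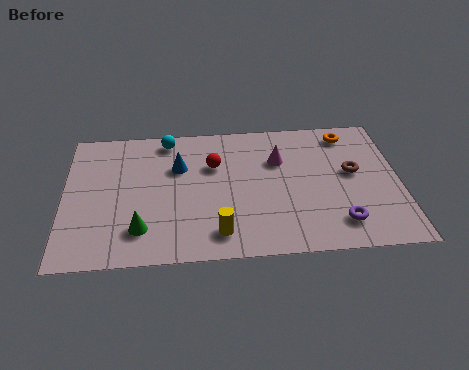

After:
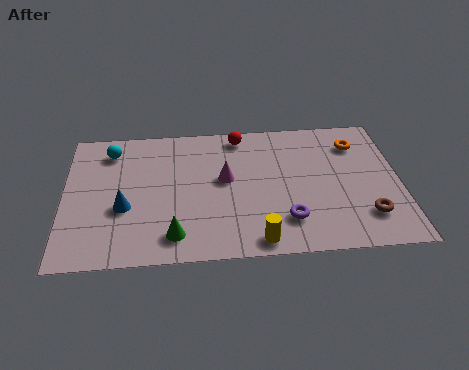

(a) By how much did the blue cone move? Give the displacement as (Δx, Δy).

(-2.0, -2.1)

The blue cone started near (4.2, 5.0) and ended near (2.2, 2.9).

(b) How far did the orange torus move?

0.7

The orange torus was near (10.5, 6.4) before and (10.8, 5.8) after, so it travelled √(0.3² + 0.6²) ≈ 0.7 units.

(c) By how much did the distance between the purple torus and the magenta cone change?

-0.9

Before: roughly 4.2 units apart; after: 3.3. That's 0.9 units closer together.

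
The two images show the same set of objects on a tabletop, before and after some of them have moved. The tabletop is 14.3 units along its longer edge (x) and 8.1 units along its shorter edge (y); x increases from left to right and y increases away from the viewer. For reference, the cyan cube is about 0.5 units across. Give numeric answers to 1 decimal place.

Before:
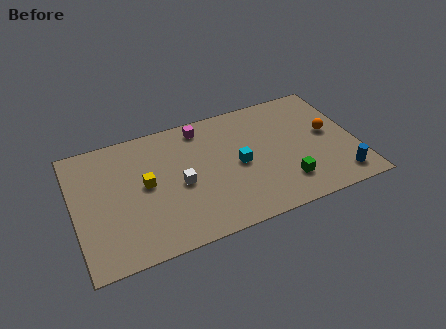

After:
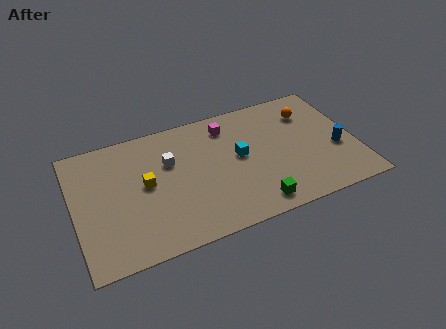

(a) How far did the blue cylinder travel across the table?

1.9

From (13.2, 1.3) to (13.3, 3.2), the blue cylinder covered √(0.1² + 1.9²) ≈ 1.9 units.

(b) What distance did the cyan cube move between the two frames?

0.5

The cyan cube was near (8.3, 3.9) before and (8.4, 4.4) after, so it travelled √(0.1² + 0.5²) ≈ 0.5 units.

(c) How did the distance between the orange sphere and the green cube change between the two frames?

+2.5

Before: roughly 3.5 units apart; after: 6.0. That's 2.5 units further apart.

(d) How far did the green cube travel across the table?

1.9

From (10.5, 1.9) to (8.8, 1.1), the green cube covered √(1.7² + 0.8²) ≈ 1.9 units.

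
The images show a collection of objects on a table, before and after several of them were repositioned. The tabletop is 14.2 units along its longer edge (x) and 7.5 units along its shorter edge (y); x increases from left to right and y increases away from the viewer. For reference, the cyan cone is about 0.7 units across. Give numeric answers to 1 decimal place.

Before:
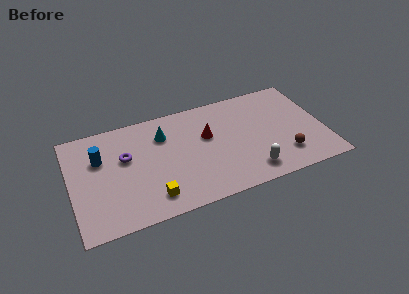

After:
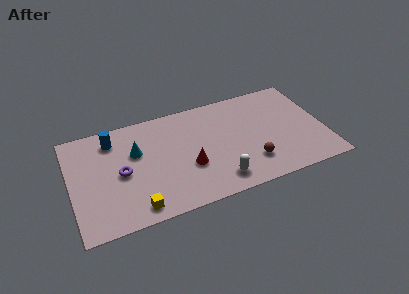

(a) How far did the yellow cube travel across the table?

1.0

From (4.3, 1.4) to (3.4, 1.0), the yellow cube covered √(0.9² + 0.4²) ≈ 1.0 units.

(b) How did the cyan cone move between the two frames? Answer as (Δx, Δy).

(-1.6, -0.7)

From the two frames, the cyan cone sits at roughly (5.3, 5.5) before and (3.7, 4.8) after.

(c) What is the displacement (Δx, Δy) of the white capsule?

(-1.8, 0.0)

The white capsule started near (9.8, 1.3) and ended near (8.0, 1.3).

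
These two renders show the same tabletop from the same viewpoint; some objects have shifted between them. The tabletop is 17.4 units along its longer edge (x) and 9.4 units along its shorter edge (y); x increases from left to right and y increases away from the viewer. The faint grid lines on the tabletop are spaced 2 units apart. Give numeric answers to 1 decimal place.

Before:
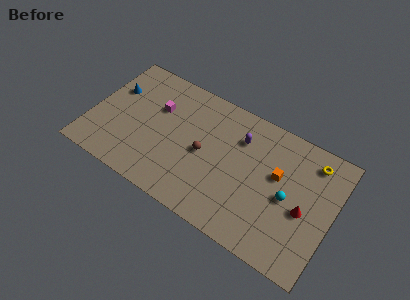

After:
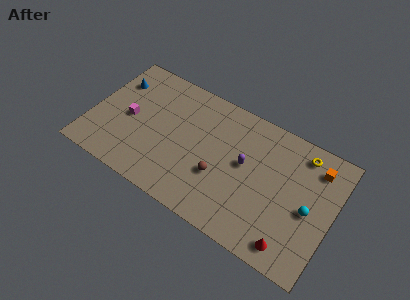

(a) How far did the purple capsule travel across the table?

1.8

The purple capsule moved from about (10.5, 6.9) to (11.1, 5.2), a distance of √(0.6² + 1.7²) ≈ 1.8.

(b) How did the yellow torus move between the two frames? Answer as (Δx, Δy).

(-0.8, 0.2)

The yellow torus was at about (15.6, 7.8) and moved to about (14.8, 8.0).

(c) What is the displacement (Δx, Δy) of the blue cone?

(0.0, 0.7)

The blue cone started near (1.3, 6.2) and ended near (1.3, 6.9).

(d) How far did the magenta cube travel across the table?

2.5

The magenta cube moved from about (4.5, 6.2) to (2.7, 4.5), a distance of √(1.8² + 1.7²) ≈ 2.5.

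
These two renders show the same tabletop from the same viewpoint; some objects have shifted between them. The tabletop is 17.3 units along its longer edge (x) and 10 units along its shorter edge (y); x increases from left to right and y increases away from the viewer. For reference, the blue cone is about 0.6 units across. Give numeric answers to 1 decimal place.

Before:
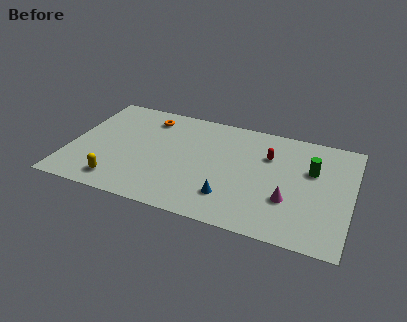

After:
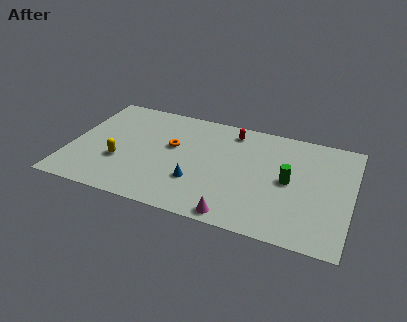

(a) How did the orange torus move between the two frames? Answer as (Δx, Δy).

(1.7, -2.3)

The orange torus was at about (4.5, 8.2) and moved to about (6.2, 5.9).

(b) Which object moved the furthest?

the magenta cone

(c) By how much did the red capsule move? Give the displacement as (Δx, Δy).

(-2.4, 1.6)

The red capsule started near (12.1, 6.9) and ended near (9.7, 8.5).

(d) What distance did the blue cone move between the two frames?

2.2

From (10.1, 2.4) to (8.0, 3.1), the blue cone covered √(2.1² + 0.7²) ≈ 2.2 units.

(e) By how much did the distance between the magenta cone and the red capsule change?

+3.8

They were about 3.9 units apart before and 7.7 after — 3.8 units further apart.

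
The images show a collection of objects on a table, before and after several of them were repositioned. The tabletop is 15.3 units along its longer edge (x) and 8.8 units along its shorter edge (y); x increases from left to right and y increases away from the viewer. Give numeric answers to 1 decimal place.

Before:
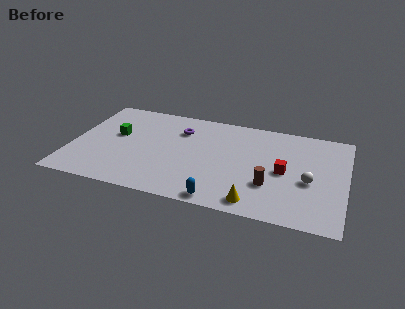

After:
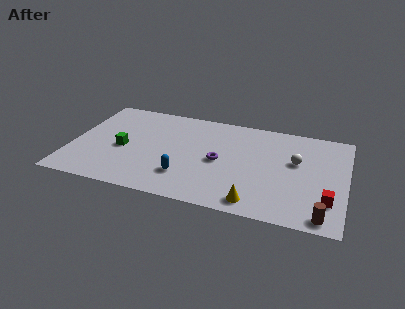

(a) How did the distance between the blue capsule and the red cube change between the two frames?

+3.2

They were about 4.7 units apart before and 7.9 after — 3.2 units further apart.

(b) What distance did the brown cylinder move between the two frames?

3.6

The brown cylinder moved from about (11.2, 2.8) to (14.2, 0.9), a distance of √(3.0² + 1.9²) ≈ 3.6.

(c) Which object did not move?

the yellow cone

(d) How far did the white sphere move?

1.8

The white sphere moved from about (13.3, 3.7) to (12.5, 5.3), a distance of √(0.8² + 1.6²) ≈ 1.8.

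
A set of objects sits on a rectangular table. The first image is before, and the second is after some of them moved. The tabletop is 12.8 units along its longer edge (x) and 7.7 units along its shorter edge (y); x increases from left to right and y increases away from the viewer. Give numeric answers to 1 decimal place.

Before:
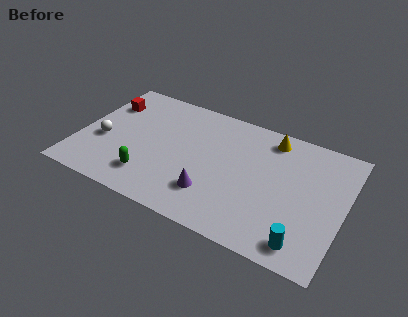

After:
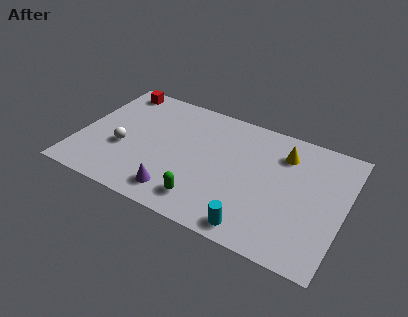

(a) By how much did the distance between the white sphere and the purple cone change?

-2.2

They were about 5.6 units apart before and 3.4 after — 2.2 units closer together.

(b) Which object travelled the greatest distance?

the green capsule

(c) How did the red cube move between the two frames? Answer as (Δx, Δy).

(0.3, 1.2)

The red cube was at about (1.0, 5.6) and moved to about (1.3, 6.8).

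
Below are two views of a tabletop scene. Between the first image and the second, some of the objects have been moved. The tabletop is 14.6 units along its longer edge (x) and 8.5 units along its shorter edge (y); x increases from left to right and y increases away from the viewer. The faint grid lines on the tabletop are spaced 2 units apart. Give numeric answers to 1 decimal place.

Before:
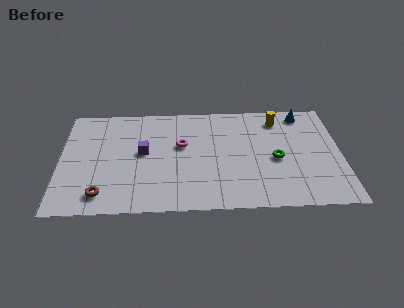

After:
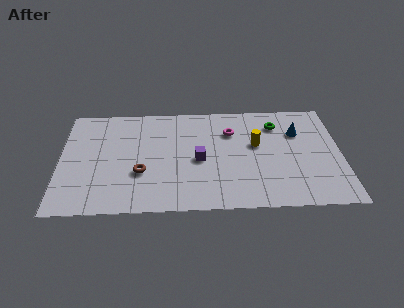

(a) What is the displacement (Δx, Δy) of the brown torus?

(2.0, 1.6)

From the two frames, the brown torus sits at roughly (2.2, 1.4) before and (4.2, 3.0) after.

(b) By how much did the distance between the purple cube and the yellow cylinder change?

-4.3

They were about 7.5 units apart before and 3.2 after — 4.3 units closer together.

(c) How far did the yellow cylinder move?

2.3

The yellow cylinder was near (11.4, 7.0) before and (10.2, 5.0) after, so it travelled √(1.2² + 2.0²) ≈ 2.3 units.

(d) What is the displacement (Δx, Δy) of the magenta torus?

(2.6, 1.0)

From the two frames, the magenta torus sits at roughly (6.3, 5.1) before and (8.9, 6.1) after.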